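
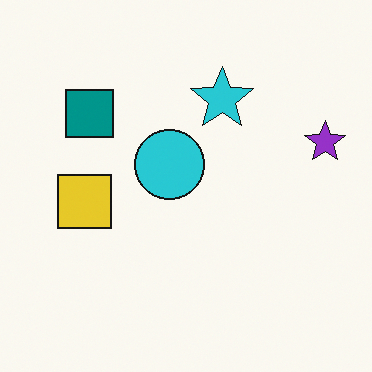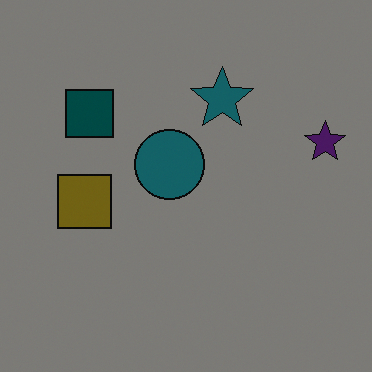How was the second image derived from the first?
Substantially darkened.

Every pixel — background and shapes alike — is uniformly darkened.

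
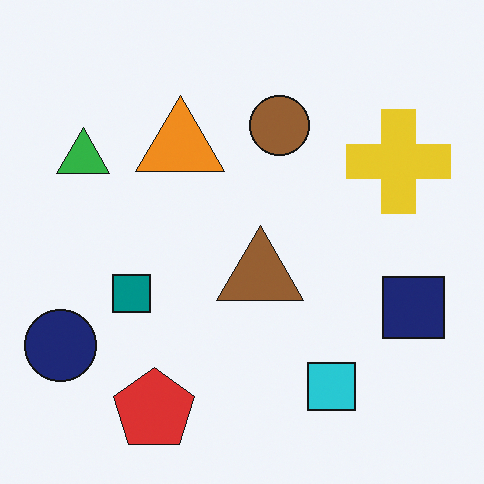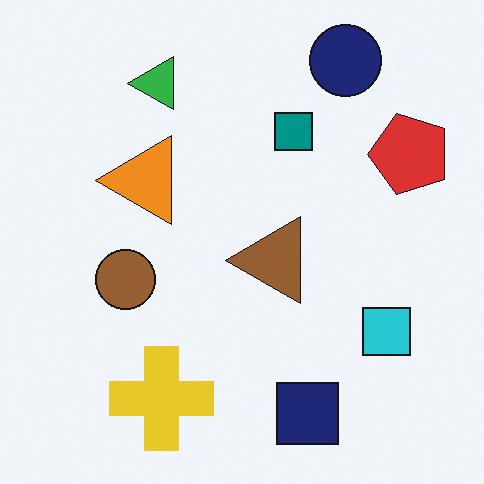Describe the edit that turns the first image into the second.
Transposed (reflected across the top-left ↔ bottom-right diagonal).

Shapes have swapped their row and column positions — what was in the top-right is now in the bottom-left — a diagonal reflection.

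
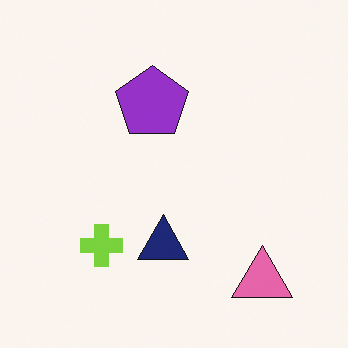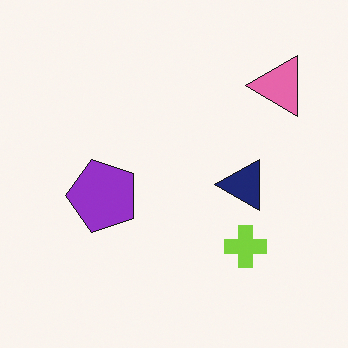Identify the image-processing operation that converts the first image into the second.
It was rotated 90° counter-clockwise.

The pink triangle sits in the bottom-right of the first image and the top-right of the second — consistent with a whole-image 90° counter-clockwise rotation.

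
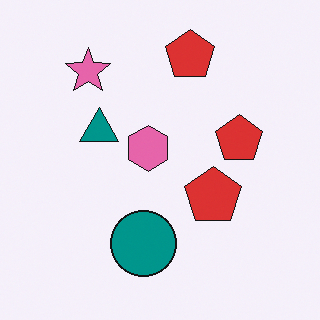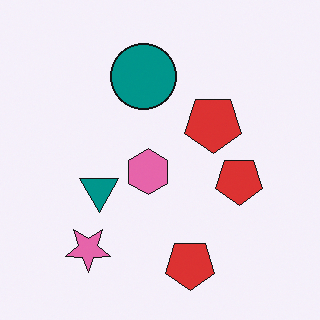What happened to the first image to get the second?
It was flipped vertically (top ↔ bottom).

The pink star is in the top-left of the first image and the bottom-left of the second — shapes on opposite sides of the horizontal midline have swapped in a mirror flip.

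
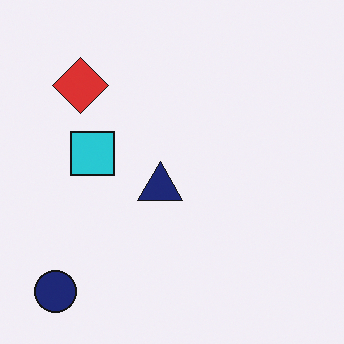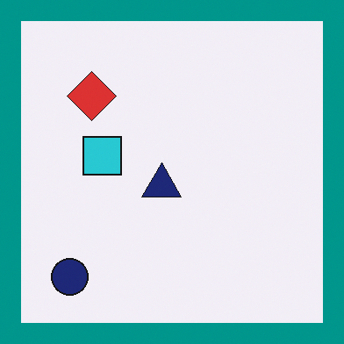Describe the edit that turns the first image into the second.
It was framed with a teal border.

A solid teal frame runs around the edge of the second image, with the content slightly shrunk inside it.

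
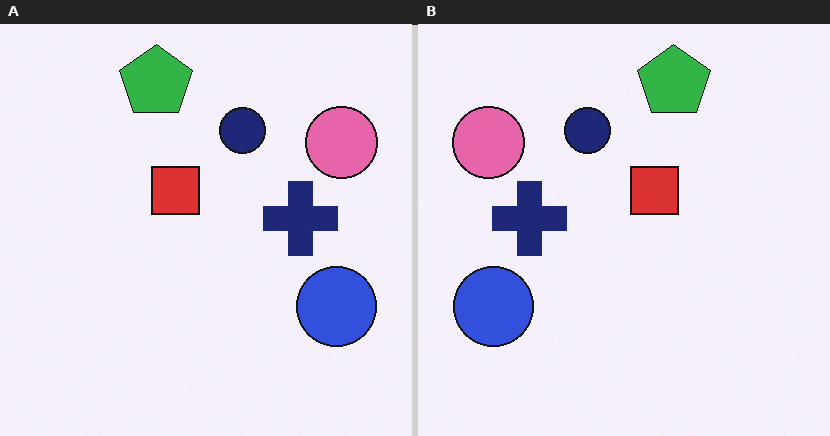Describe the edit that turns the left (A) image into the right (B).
The image was flipped horizontally (left ↔ right).

The pink circle is in the top-right of the left (A) image and the top-left of the right (B) — shapes on opposite sides of the vertical midline have swapped in a mirror flip.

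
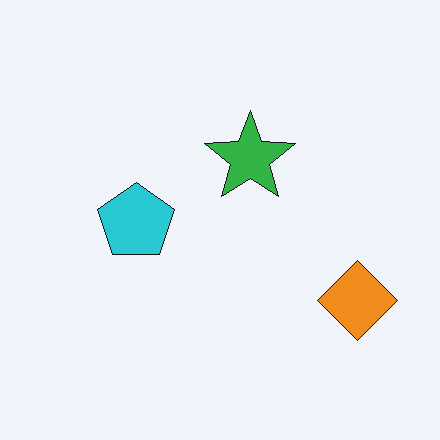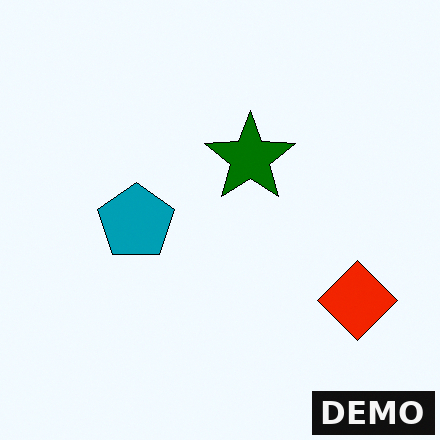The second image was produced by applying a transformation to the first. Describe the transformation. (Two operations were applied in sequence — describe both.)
The image was given much higher contrast, then watermarked with the text "DEMO" in the lower-right corner.

Tones are pushed away from mid-grey across the whole image — a global contrast change. A dark label reading "DEMO" appears in the lower-right corner.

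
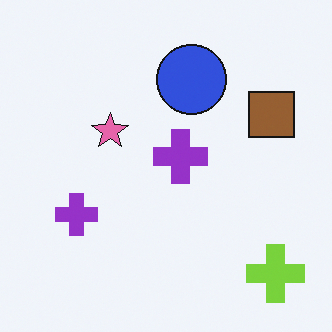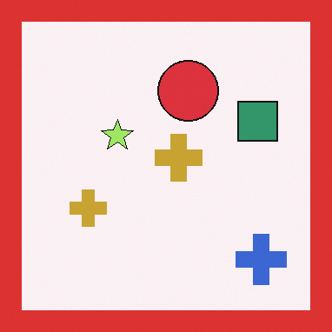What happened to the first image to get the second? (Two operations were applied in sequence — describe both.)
The second image is the first hue-shifted by a moderate amount, then framed with a red border.

Every shape's color has rotated by the same amount around the hue wheel — a uniform hue shift. A solid red frame runs around the edge of the second image, with the content slightly shrunk inside it.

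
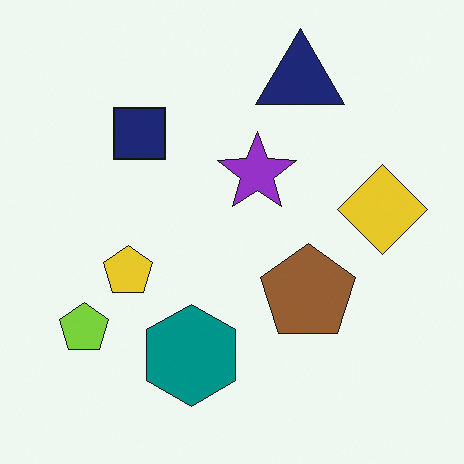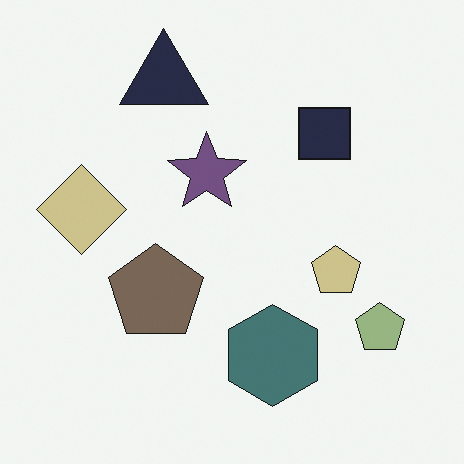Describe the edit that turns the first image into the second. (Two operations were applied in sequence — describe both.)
Heavily desaturated, then flipped horizontally (left ↔ right).

All colors are more muted and greyish — a global saturation change. The yellow diamond is in the right of the first image and the left of the second — shapes on opposite sides of the vertical midline have swapped in a mirror flip.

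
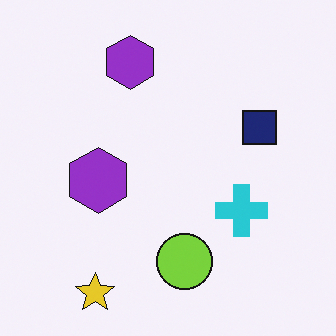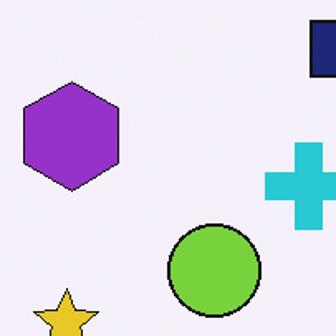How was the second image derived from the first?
Cropped to a noticeably smaller region and rescaled.

The visible shapes are larger and the field of view is narrower; shapes near the original edges may be partly or wholly outside the frame — a crop-and-rescale.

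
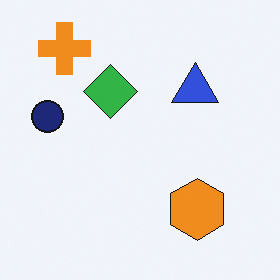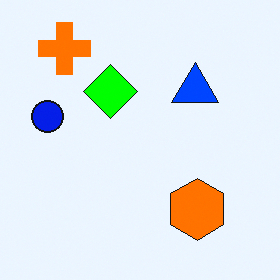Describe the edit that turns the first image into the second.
The second image is the first heavily oversaturated.

All colors are more vivid — a global saturation change.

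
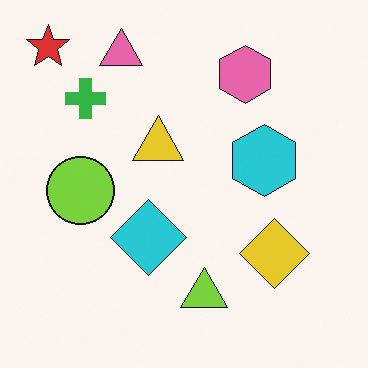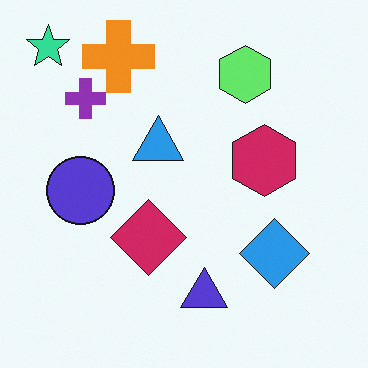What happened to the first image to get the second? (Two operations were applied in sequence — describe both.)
The second image is the first hue-shifted by a moderate amount, then overlaid with an additional orange cross.

Every shape's color has rotated by the same amount around the hue wheel — a uniform hue shift. An orange cross appears in the second image that is absent from the first.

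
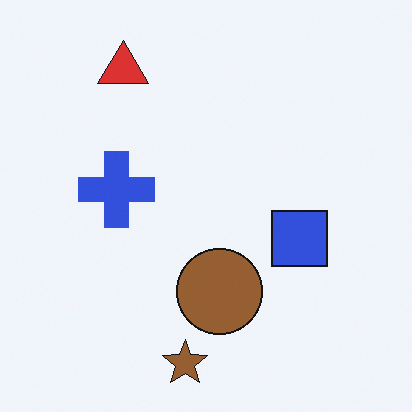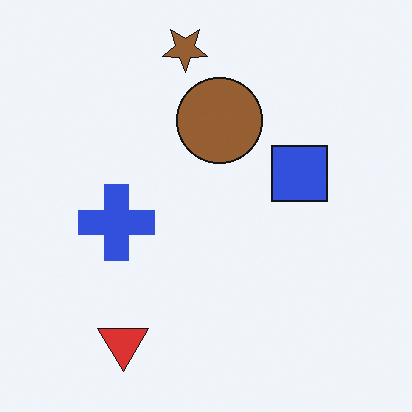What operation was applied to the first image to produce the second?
The image was flipped vertically (top ↔ bottom).

The brown star is in the bottom of the first image and the top of the second — shapes on opposite sides of the horizontal midline have swapped in a mirror flip.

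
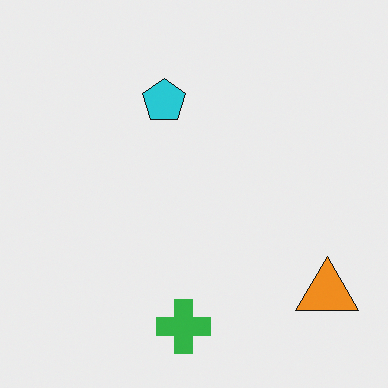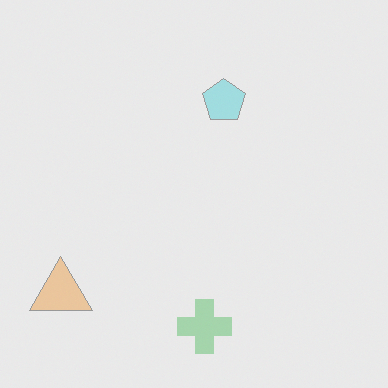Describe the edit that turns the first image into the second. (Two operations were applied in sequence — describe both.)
Flipped horizontally (left ↔ right), then washed out (contrast reduced).

The orange triangle is in the bottom-right of the first image and the bottom-left of the second — shapes on opposite sides of the vertical midline have swapped in a mirror flip. Tones are pushed toward mid-grey across the whole image — a global contrast change.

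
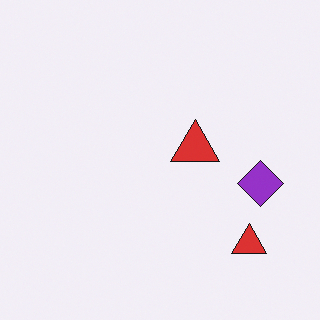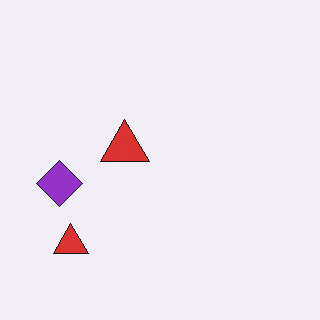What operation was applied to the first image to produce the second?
Flipped horizontally (left ↔ right).

The purple diamond is in the right of the first image and the left of the second — shapes on opposite sides of the vertical midline have swapped in a mirror flip.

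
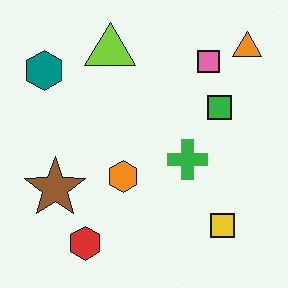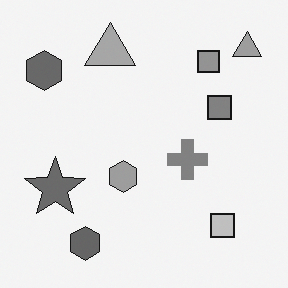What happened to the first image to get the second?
The image was converted to grayscale.

All color is removed — every shape is now a shade of grey.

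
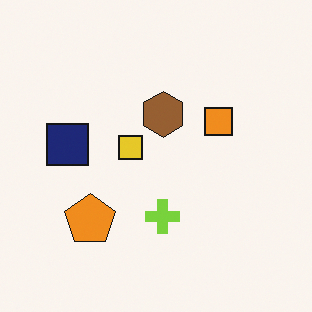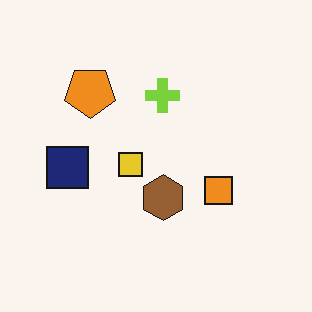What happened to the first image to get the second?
The image was flipped vertically (top ↔ bottom).

The orange pentagon is in the bottom-left of the first image and the top-left of the second — shapes on opposite sides of the horizontal midline have swapped in a mirror flip.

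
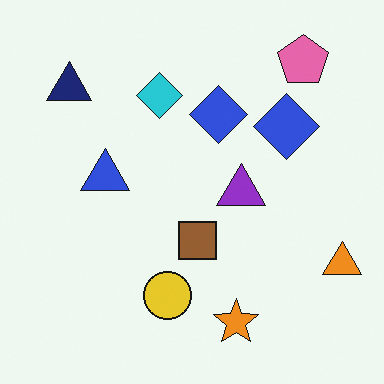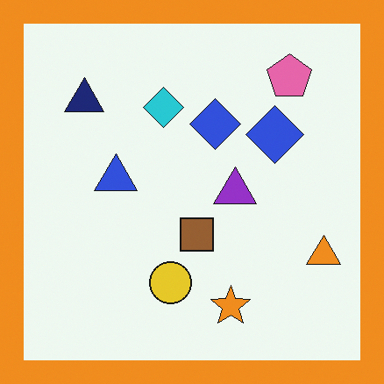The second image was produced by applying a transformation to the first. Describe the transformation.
The image was framed with a orange border.

A solid orange frame runs around the edge of the second image, with the content slightly shrunk inside it.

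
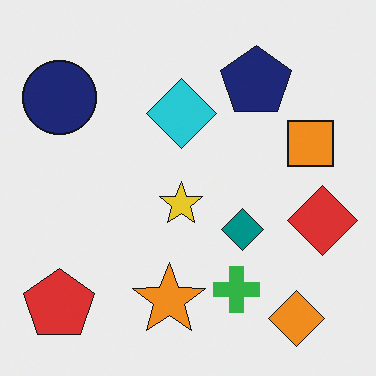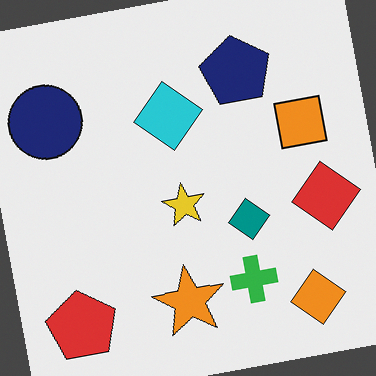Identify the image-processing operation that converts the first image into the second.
This is the original image rotated counter-clockwise by a small amount.

Every shape is tilted by the same angle and the image corners show triangular fill wedges — a whole-image rotation by a non-right angle.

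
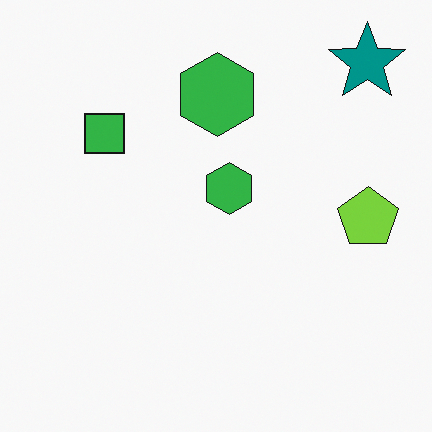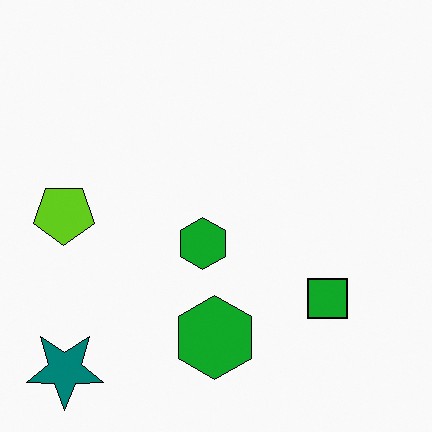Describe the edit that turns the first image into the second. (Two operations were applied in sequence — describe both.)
It was rotated 180°, then given slightly increased contrast.

The teal star sits in the top-right of the first image and the bottom-left of the second — consistent with a whole-image 180° rotation. Tones are pushed away from mid-grey across the whole image — a global contrast change.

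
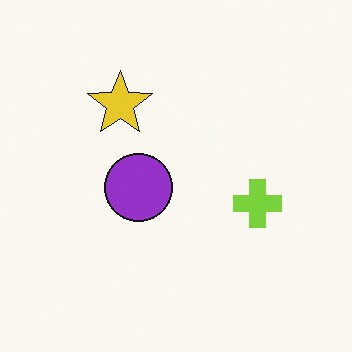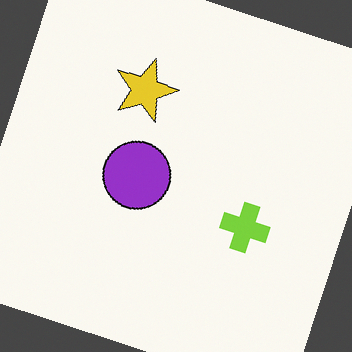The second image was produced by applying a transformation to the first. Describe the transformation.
It was rotated clockwise by a moderate amount.

Every shape is tilted by the same angle and the image corners show triangular fill wedges — a whole-image rotation by a non-right angle.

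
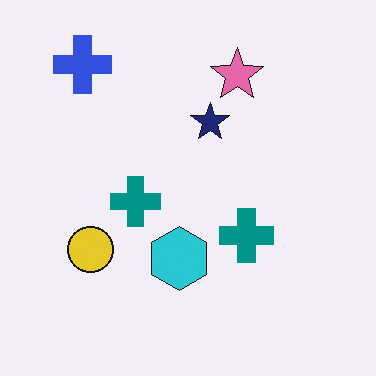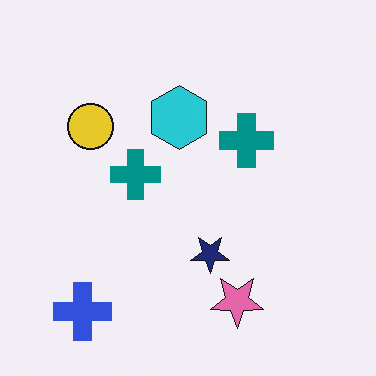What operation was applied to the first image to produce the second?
The image was flipped vertically (top ↔ bottom).

The blue cross is in the top-left of the first image and the bottom-left of the second — shapes on opposite sides of the horizontal midline have swapped in a mirror flip.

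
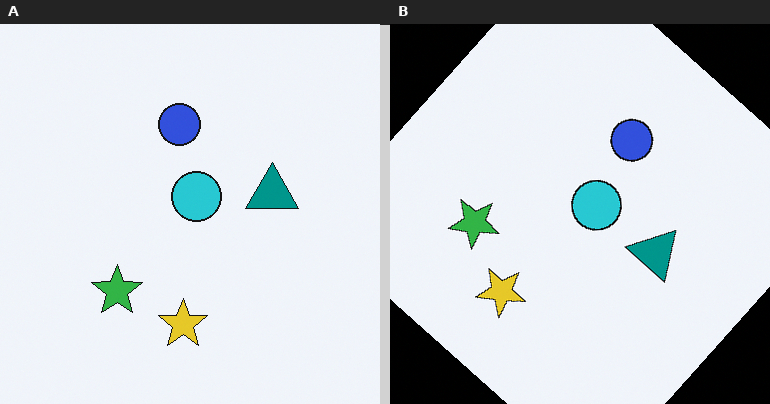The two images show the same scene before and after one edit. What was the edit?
Rotated clockwise by a large amount — several tens of degrees.

Every shape is tilted by the same angle and the image corners show triangular fill wedges — a whole-image rotation by a non-right angle.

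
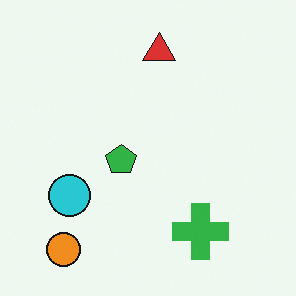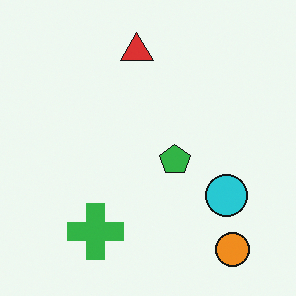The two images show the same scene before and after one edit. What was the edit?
Flipped horizontally (left ↔ right).

The orange circle is in the bottom-left of the first image and the bottom-right of the second — shapes on opposite sides of the vertical midline have swapped in a mirror flip.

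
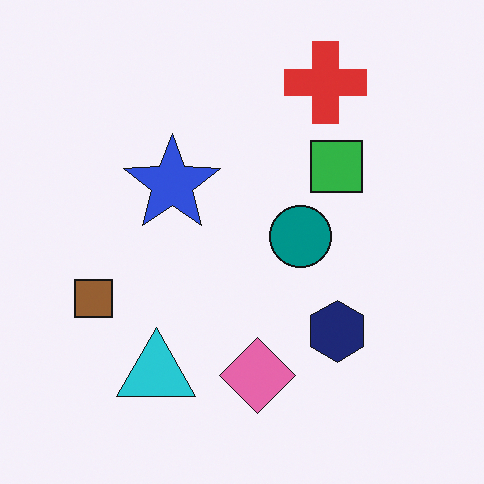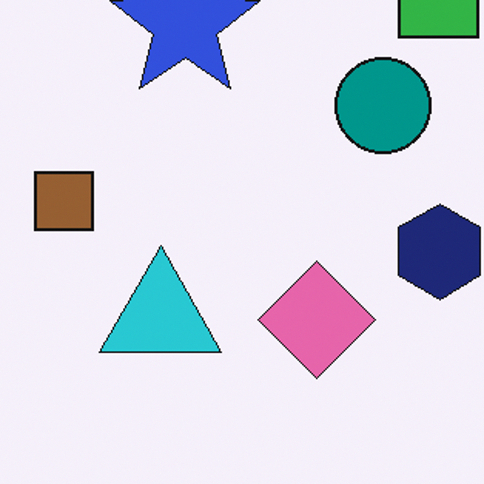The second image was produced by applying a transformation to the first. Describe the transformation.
The image was cropped slightly and scaled back up.

The visible shapes are larger and the field of view is narrower; shapes near the original edges may be partly or wholly outside the frame — a crop-and-rescale.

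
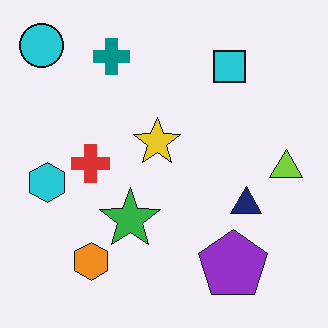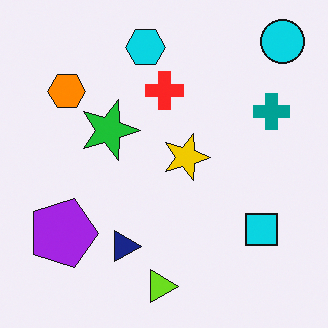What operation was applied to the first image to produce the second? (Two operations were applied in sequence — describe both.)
The image was slightly oversaturated, then rotated 90° clockwise.

All colors are more vivid — a global saturation change. The cyan circle sits in the top-left of the first image and the top-right of the second — consistent with a whole-image 90° clockwise rotation.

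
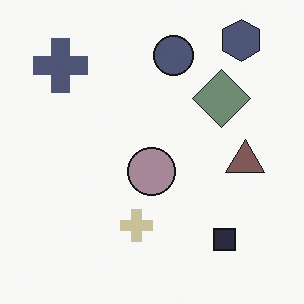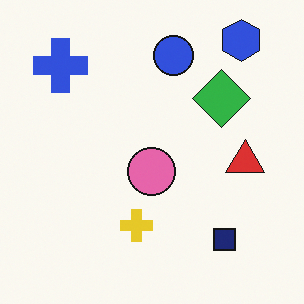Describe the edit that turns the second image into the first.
It was heavily desaturated.

All colors are more muted and greyish — a global saturation change.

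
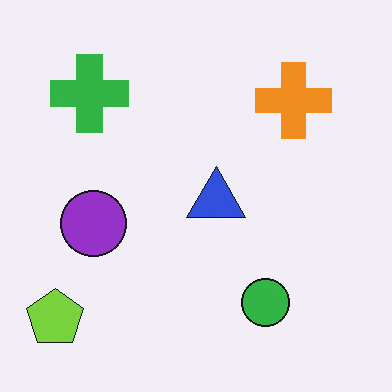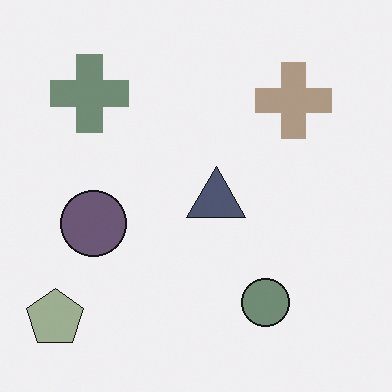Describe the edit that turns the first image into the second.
Heavily desaturated.

All colors are more muted and greyish — a global saturation change.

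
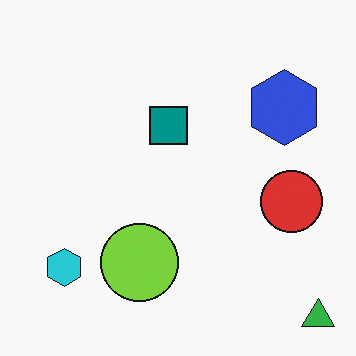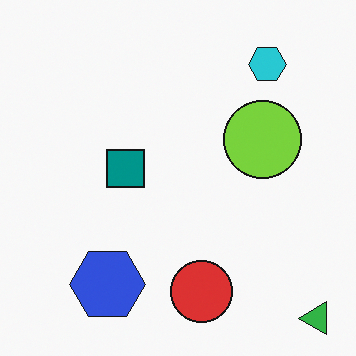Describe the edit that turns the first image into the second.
The transformation is: transposed (reflected across the top-left ↔ bottom-right diagonal).

Shapes have swapped their row and column positions — what was in the top-right is now in the bottom-left — a diagonal reflection.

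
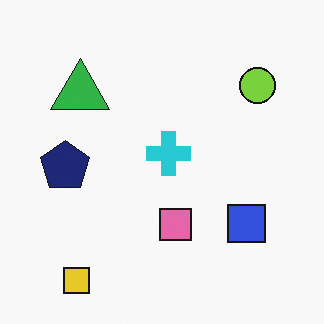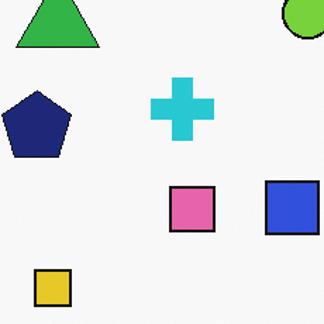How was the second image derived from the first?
It was cropped to a modestly smaller region and rescaled.

The visible shapes are larger and the field of view is narrower; shapes near the original edges may be partly or wholly outside the frame — a crop-and-rescale.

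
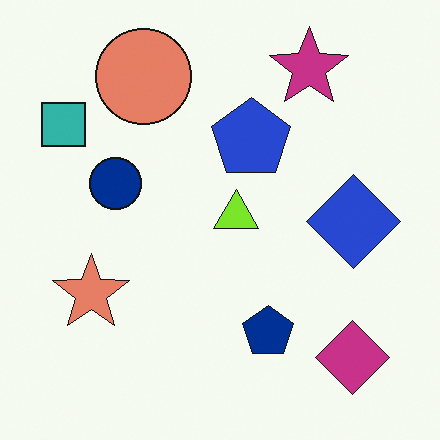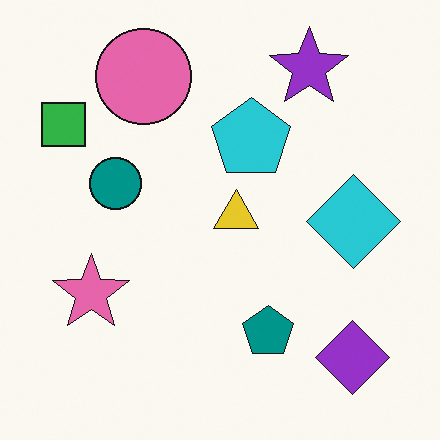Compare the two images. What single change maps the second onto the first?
The image was hue-shifted by a small amount.

Every shape's color has rotated by the same amount around the hue wheel — a uniform hue shift.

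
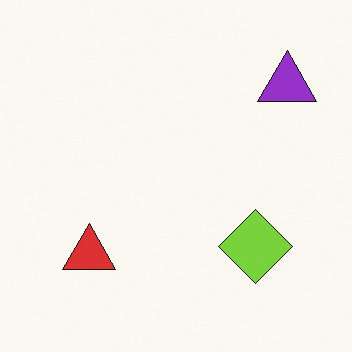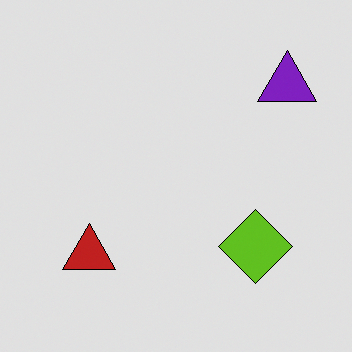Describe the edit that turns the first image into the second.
Posterized to a reduced palette.

Each flat color has snapped to a coarser quantized level — most visibly, the near-white background has dropped to a flat grey.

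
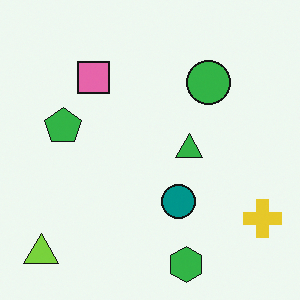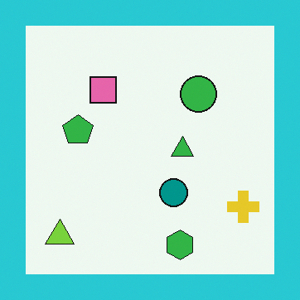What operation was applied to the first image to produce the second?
This is the original image framed with a cyan border.

A solid cyan frame runs around the edge of the second image, with the content slightly shrunk inside it.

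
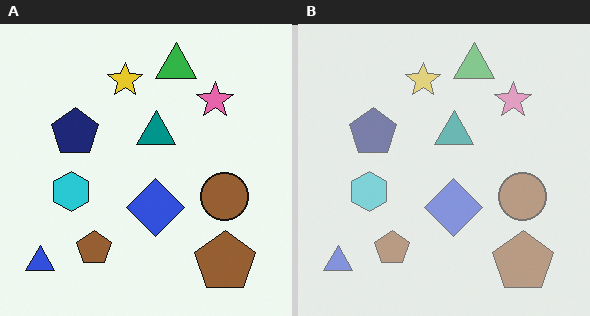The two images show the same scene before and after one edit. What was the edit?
The right (B) image is the left (A) given much lower contrast.

Tones are pushed toward mid-grey across the whole image — a global contrast change.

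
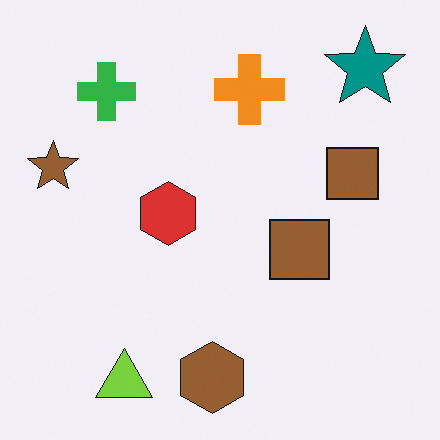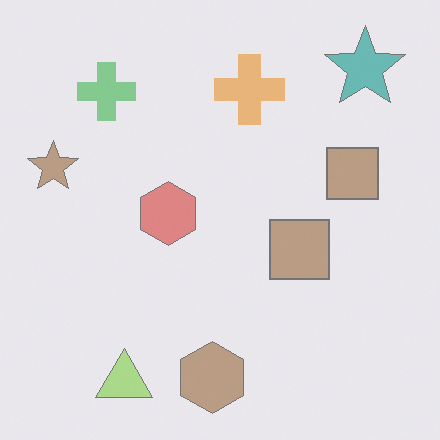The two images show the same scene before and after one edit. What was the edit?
This is the original image washed out (contrast reduced).

Tones are pushed toward mid-grey across the whole image — a global contrast change.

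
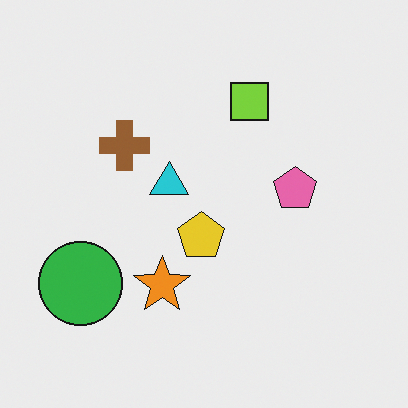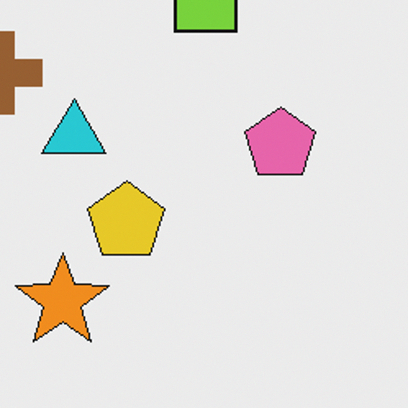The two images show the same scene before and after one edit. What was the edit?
Cropped tightly and scaled back up.

The visible shapes are larger and the field of view is narrower; shapes near the original edges may be partly or wholly outside the frame — a crop-and-rescale.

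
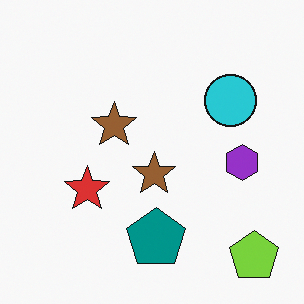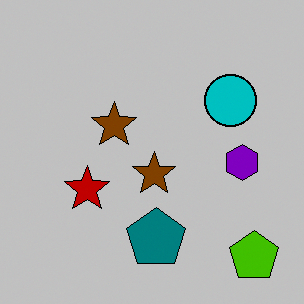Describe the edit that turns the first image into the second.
The second image is the first aggressively posterized.

Each flat color has snapped to a coarser quantized level — most visibly, the near-white background has dropped to a flat grey.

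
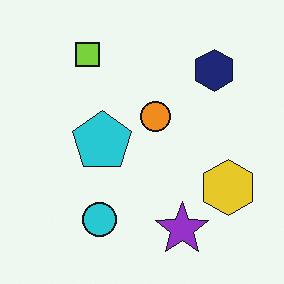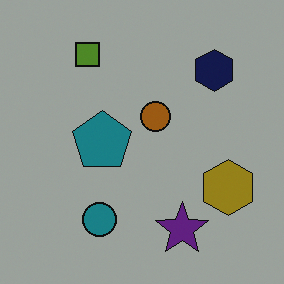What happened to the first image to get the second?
The transformation is: noticeably darkened.

Every pixel — background and shapes alike — is uniformly darkened.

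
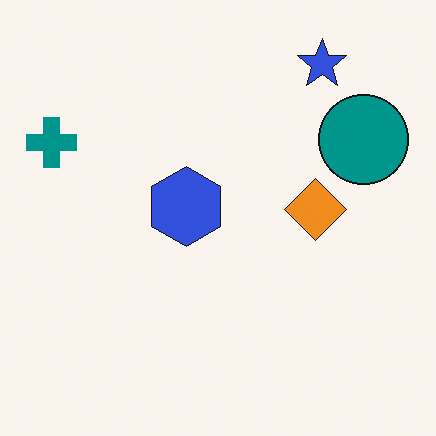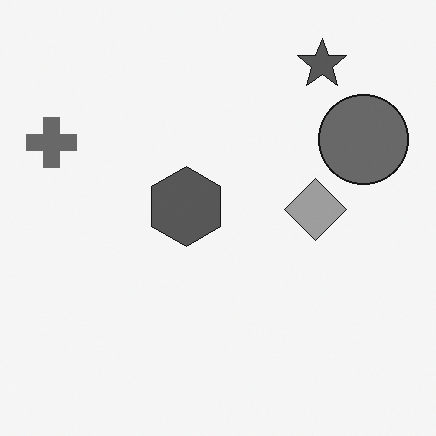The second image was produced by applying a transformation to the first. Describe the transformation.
The image was converted to grayscale.

All color is removed — every shape is now a shade of grey.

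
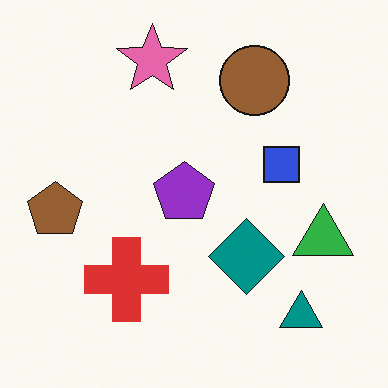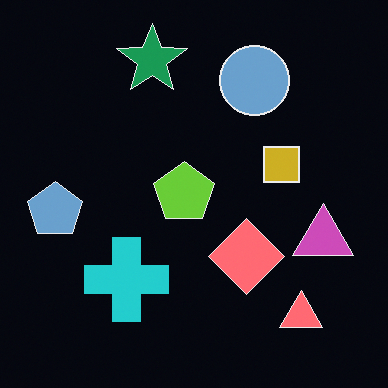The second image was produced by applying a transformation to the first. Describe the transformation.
Color-inverted (negative).

The light background has become dark and every shape's color is its complement — a photographic negative.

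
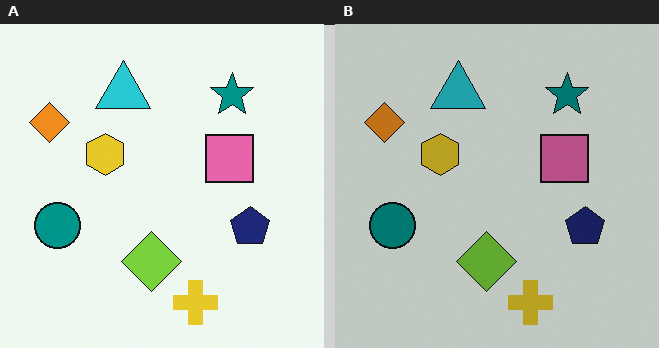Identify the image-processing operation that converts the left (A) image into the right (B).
It was darkened a little.

Every pixel — background and shapes alike — is uniformly darkened.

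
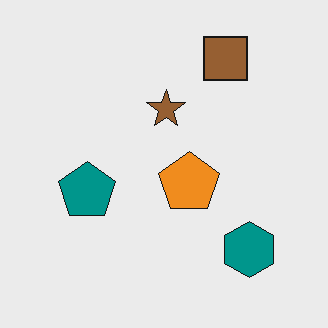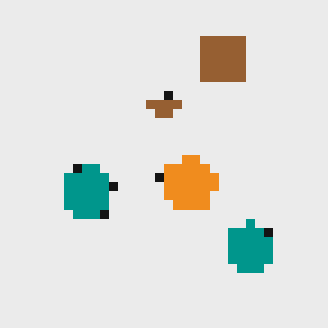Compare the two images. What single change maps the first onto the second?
It was heavily pixelated into large blocks.

Shapes are reduced to large square blocks; fine edges and outlines are lost — a downscale-then-upscale (mosaic) effect.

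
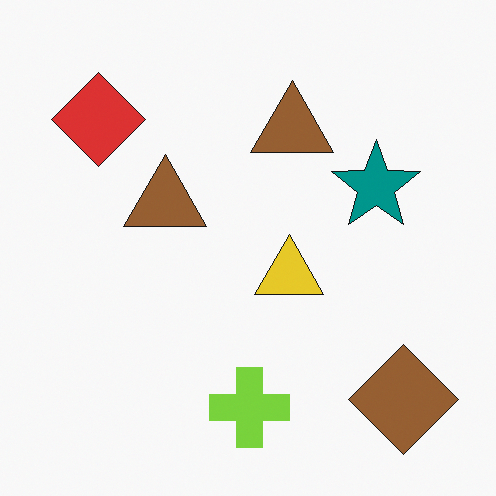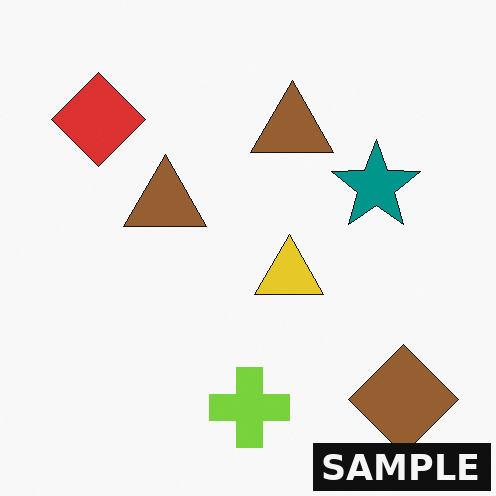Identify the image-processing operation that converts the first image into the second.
It was watermarked with the text "SAMPLE" in the lower-right corner.

A dark label reading "SAMPLE" appears in the lower-right corner.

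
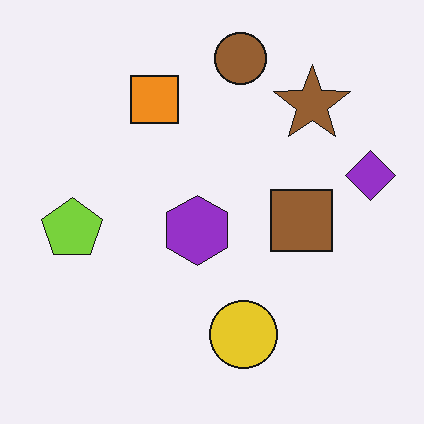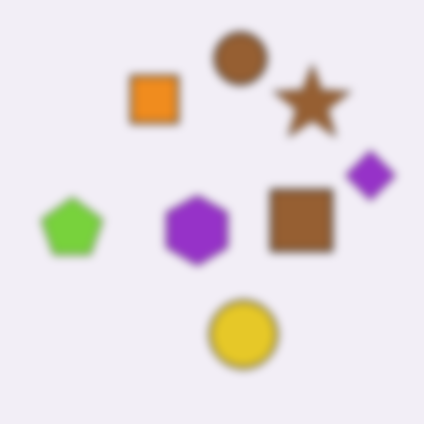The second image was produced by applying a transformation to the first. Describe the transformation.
The second image is the first noticeably gaussian-blurred.

Shape edges and outlines are uniformly softened across the whole image.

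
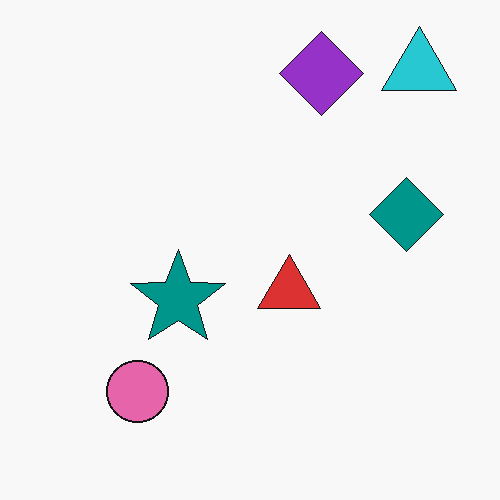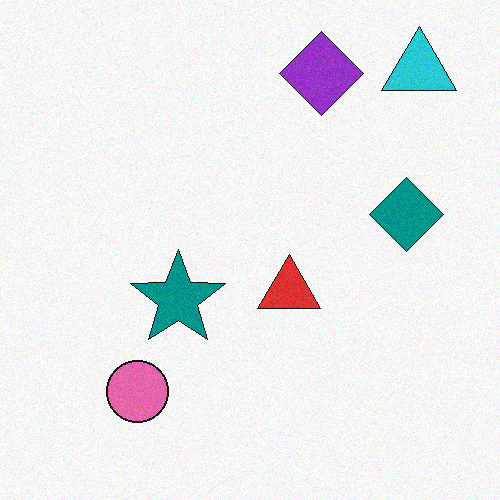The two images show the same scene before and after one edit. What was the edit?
The transformation is: degraded with subtle gaussian noise.

Random speckle covers the whole image, including the flat background.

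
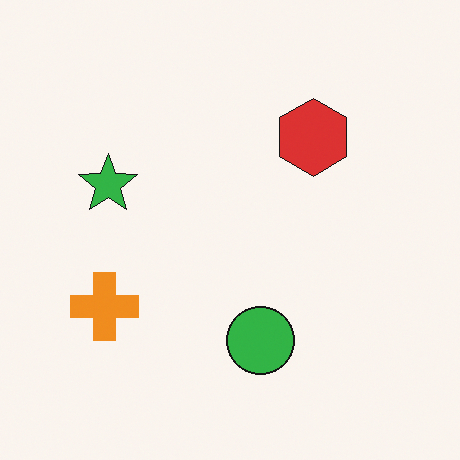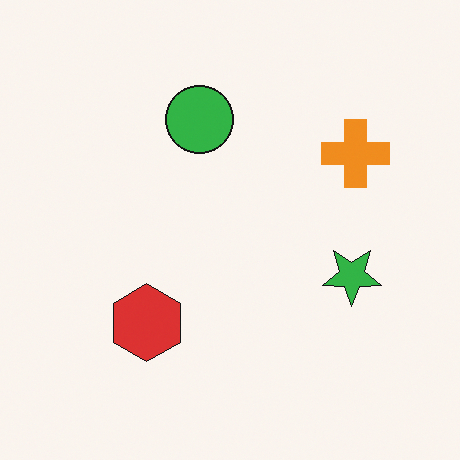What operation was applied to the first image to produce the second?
This is the original image rotated 180°.

The orange cross sits in the left of the first image and the top-right of the second — consistent with a whole-image 180° rotation.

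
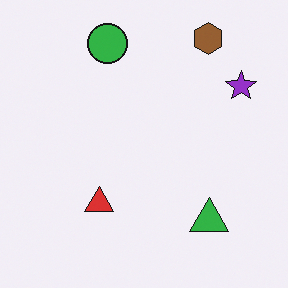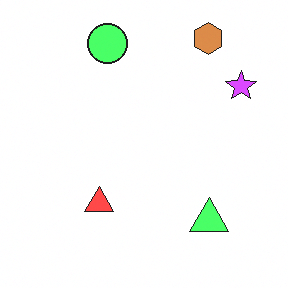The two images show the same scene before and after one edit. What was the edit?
The second image is the first brightened a lot.

Every pixel — background and shapes alike — is uniformly brightened.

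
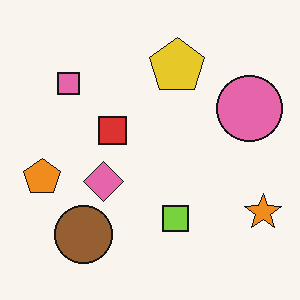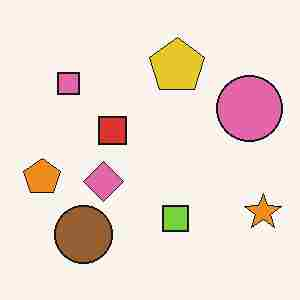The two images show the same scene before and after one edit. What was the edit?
Heavily JPEG-compressed with obvious blocking artifacts.

Blocky 8×8 compression artifacts appear around shape edges and the flat background shows ringing — characteristic JPEG degradation.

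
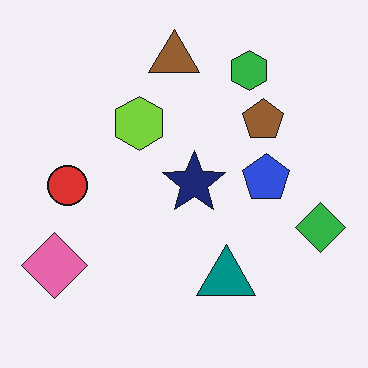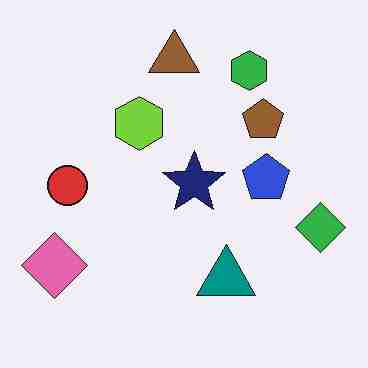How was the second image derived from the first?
The transformation is: degraded with heavy JPEG compression.

Blocky 8×8 compression artifacts appear around shape edges and the flat background shows ringing — characteristic JPEG degradation.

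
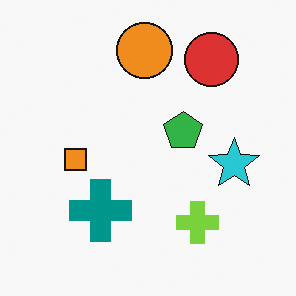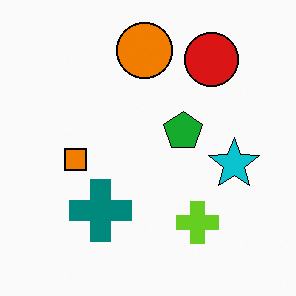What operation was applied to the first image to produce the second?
This is the original image given slightly increased contrast.

Tones are pushed away from mid-grey across the whole image — a global contrast change.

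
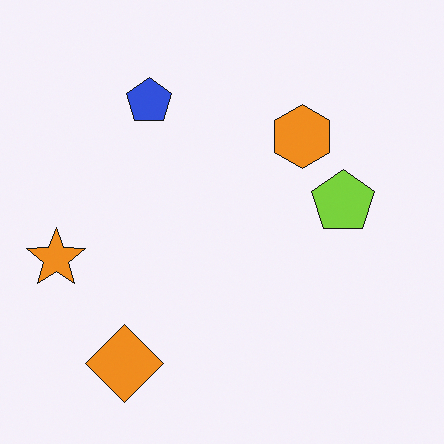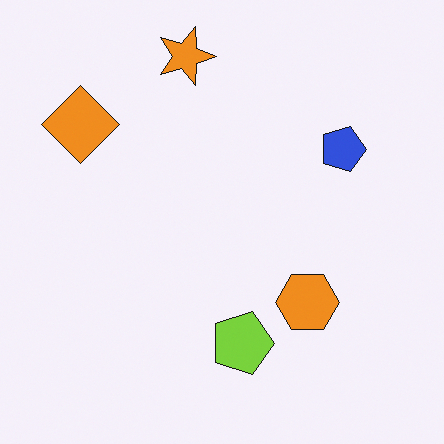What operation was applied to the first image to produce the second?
Rotated 90° clockwise.

The orange diamond sits in the bottom-left of the first image and the top-left of the second — consistent with a whole-image 90° clockwise rotation.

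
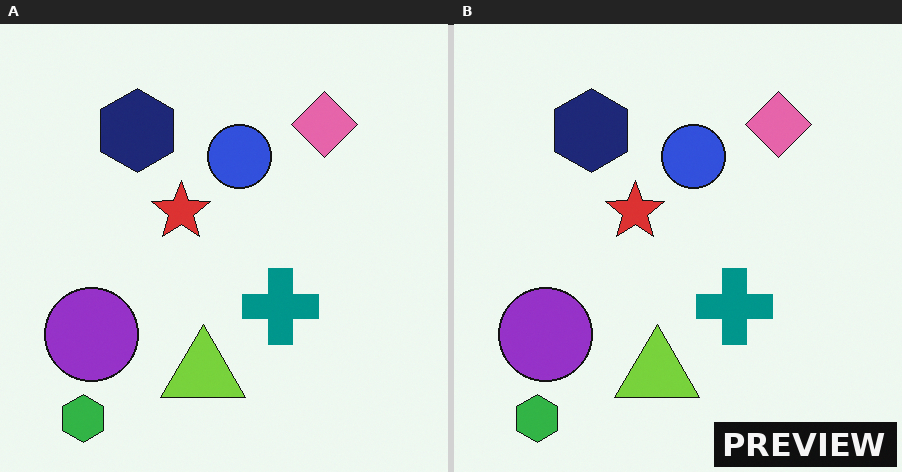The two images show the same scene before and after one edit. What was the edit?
The right (B) image is the left (A) watermarked with the text "PREVIEW" in the lower-right corner.

A dark label reading "PREVIEW" appears in the lower-right corner.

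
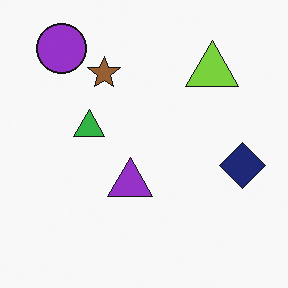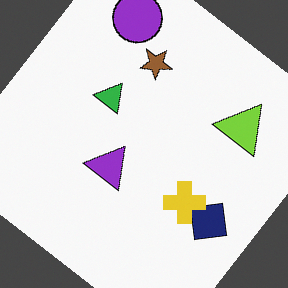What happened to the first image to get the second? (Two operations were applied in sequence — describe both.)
The transformation is: rotated clockwise by a large amount — several tens of degrees, then overlaid with an additional yellow cross.

Every shape is tilted by the same angle and the image corners show triangular fill wedges — a whole-image rotation by a non-right angle. A yellow cross appears in the second image that is absent from the first.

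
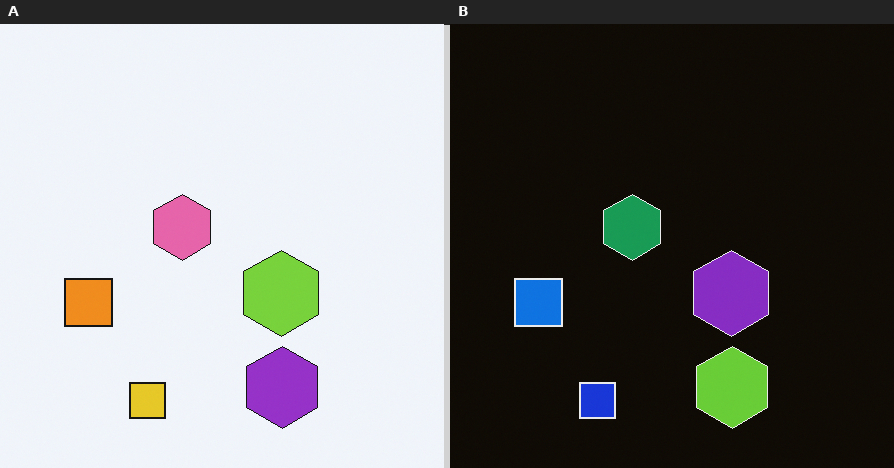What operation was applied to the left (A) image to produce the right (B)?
The image was color-inverted (negative).

The light background has become dark and every shape's color is its complement — a photographic negative.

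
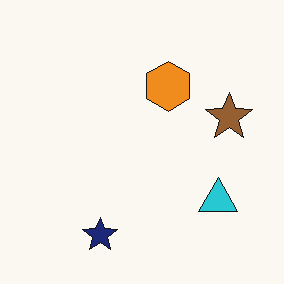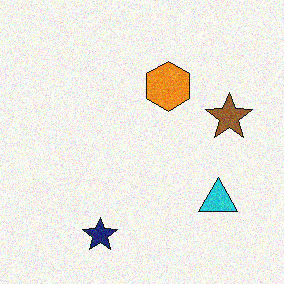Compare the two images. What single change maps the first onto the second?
The image was degraded with moderate additive noise.

Random speckle covers the whole image, including the flat background.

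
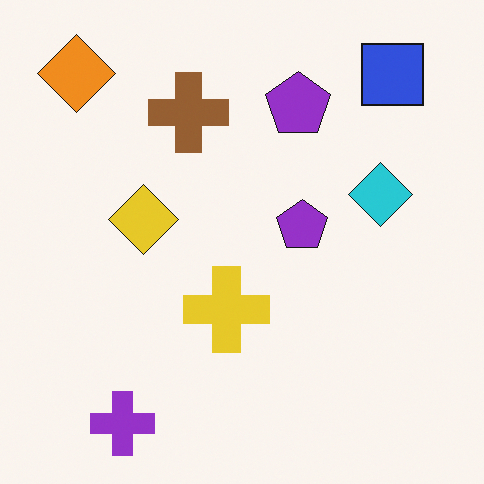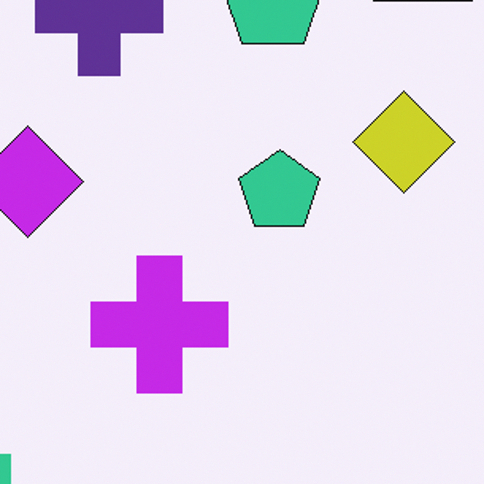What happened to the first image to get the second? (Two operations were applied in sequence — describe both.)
It was hue-shifted through roughly half the color wheel, then cropped slightly and scaled back up.

Every shape's color has rotated by the same amount around the hue wheel — a uniform hue shift. The visible shapes are larger and the field of view is narrower; shapes near the original edges may be partly or wholly outside the frame — a crop-and-rescale.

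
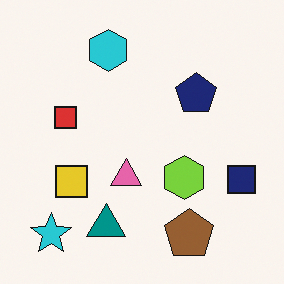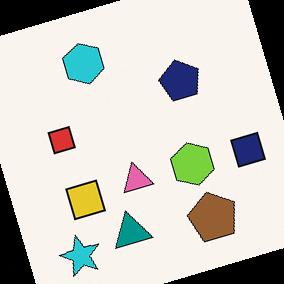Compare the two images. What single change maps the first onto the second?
The image was rotated counter-clockwise by a clearly visible amount.

Every shape is tilted by the same angle and the image corners show triangular fill wedges — a whole-image rotation by a non-right angle.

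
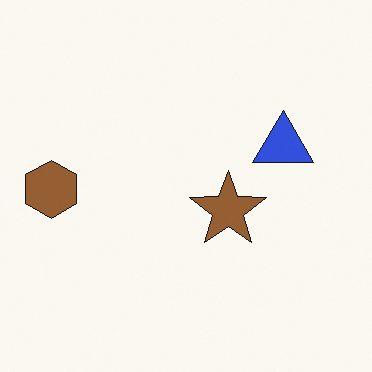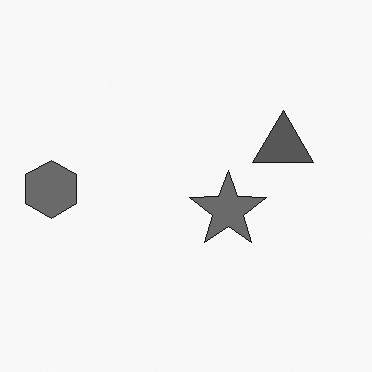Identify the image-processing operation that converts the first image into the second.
The image was converted to grayscale.

All color is removed — every shape is now a shade of grey.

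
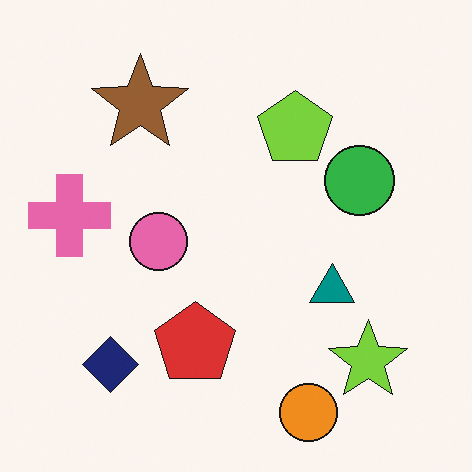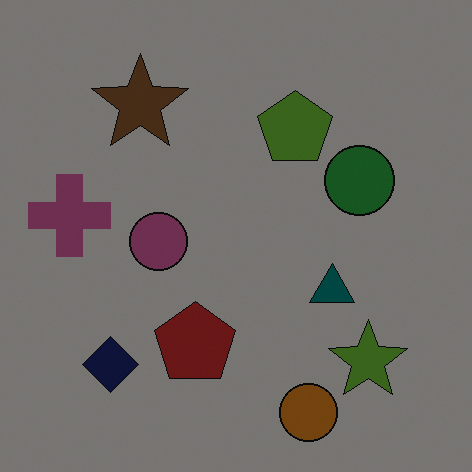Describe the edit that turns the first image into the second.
The second image is the first noticeably darkened.

Every pixel — background and shapes alike — is uniformly darkened.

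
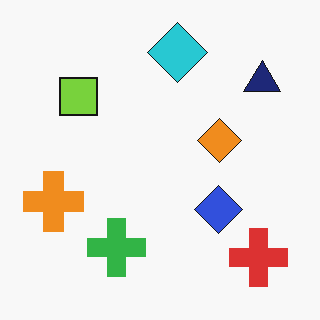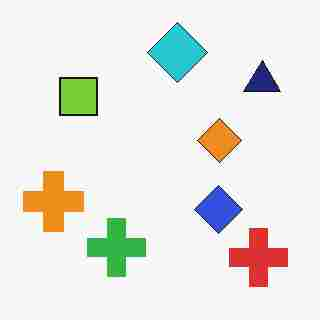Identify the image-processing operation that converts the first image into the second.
The transformation is: degraded with heavy JPEG compression.

Blocky 8×8 compression artifacts appear around shape edges and the flat background shows ringing — characteristic JPEG degradation.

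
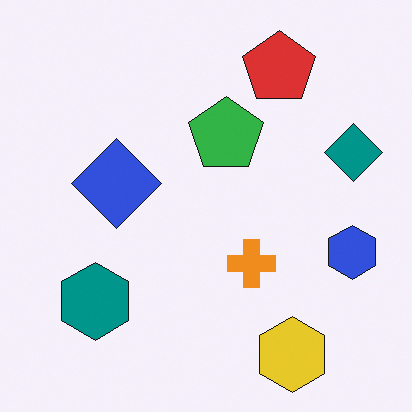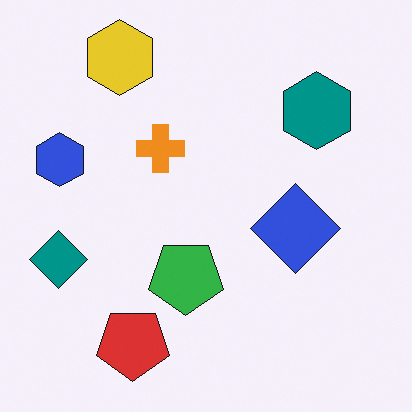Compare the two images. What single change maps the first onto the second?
The transformation is: rotated 180°.

The yellow hexagon sits in the bottom-right of the first image and the top-left of the second — consistent with a whole-image 180° rotation.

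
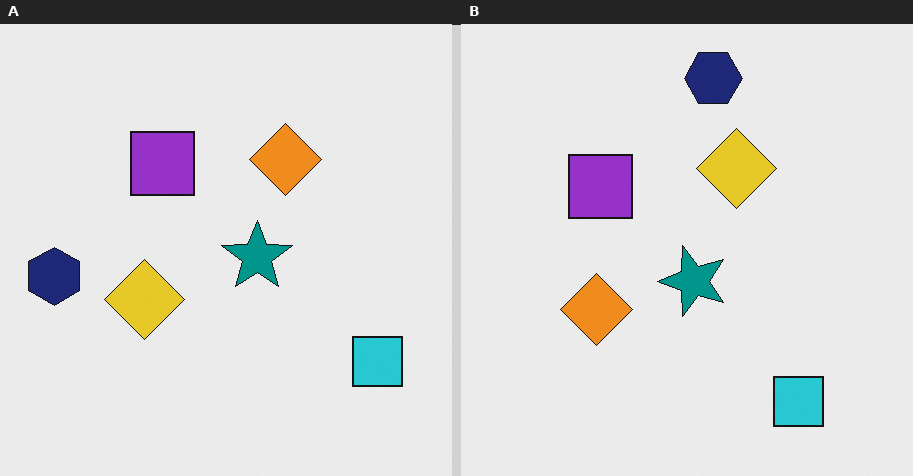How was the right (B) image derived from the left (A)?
Transposed (reflected across the top-left ↔ bottom-right diagonal).

Shapes have swapped their row and column positions — what was in the top-right is now in the bottom-left — a diagonal reflection.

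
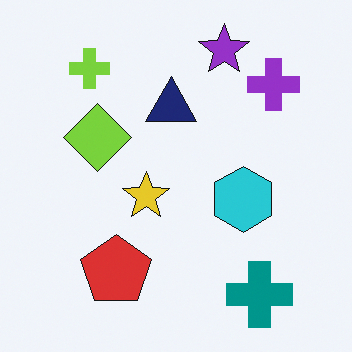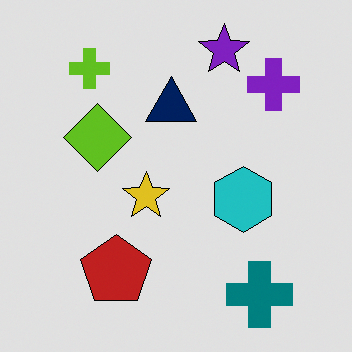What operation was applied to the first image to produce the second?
The transformation is: moderately posterized.

Each flat color has snapped to a coarser quantized level — most visibly, the near-white background has dropped to a flat grey.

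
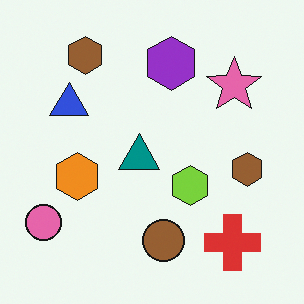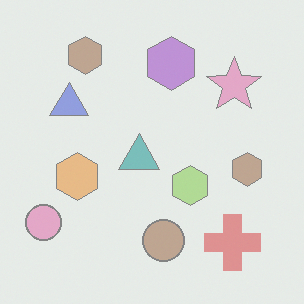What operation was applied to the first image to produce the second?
The transformation is: washed out (contrast reduced).

Tones are pushed toward mid-grey across the whole image — a global contrast change.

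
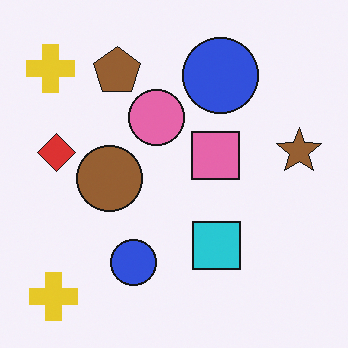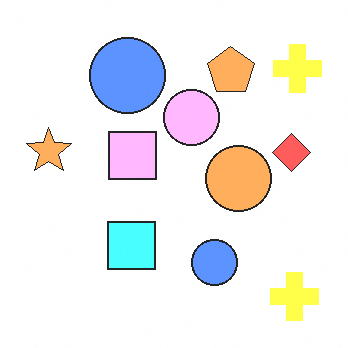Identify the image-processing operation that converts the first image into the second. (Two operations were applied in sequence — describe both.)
This is the original image flipped horizontally (left ↔ right), then substantially brightened.

The brown star is in the right of the first image and the left of the second — shapes on opposite sides of the vertical midline have swapped in a mirror flip. Every pixel — background and shapes alike — is uniformly brightened.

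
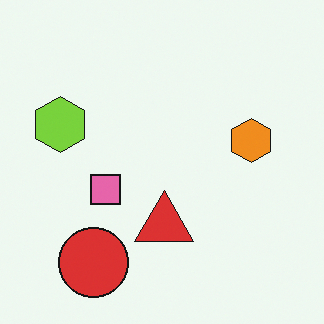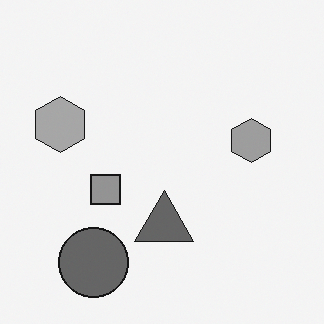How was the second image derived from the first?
This is the original image converted to grayscale.

All color is removed — every shape is now a shade of grey.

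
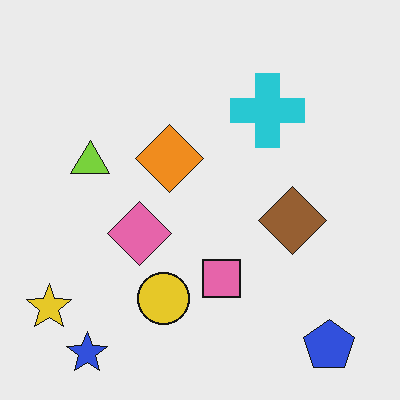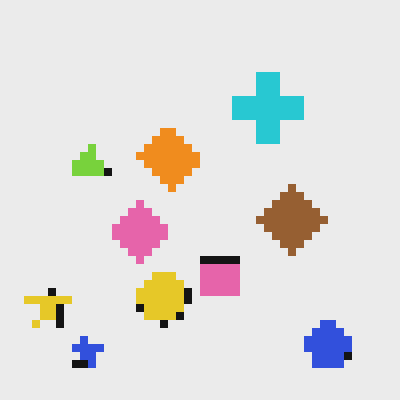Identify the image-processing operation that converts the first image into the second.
It was pixelated into visible square blocks.

Shapes are reduced to large square blocks; fine edges and outlines are lost — a downscale-then-upscale (mosaic) effect.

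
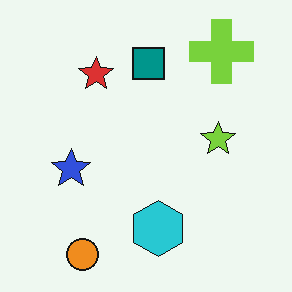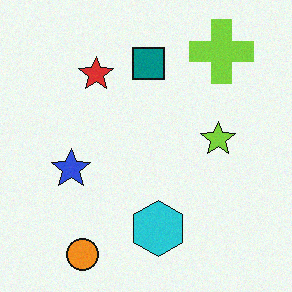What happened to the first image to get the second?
The image was degraded with subtle gaussian noise.

Random speckle covers the whole image, including the flat background.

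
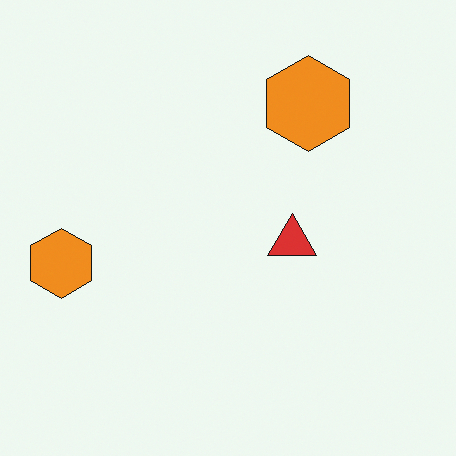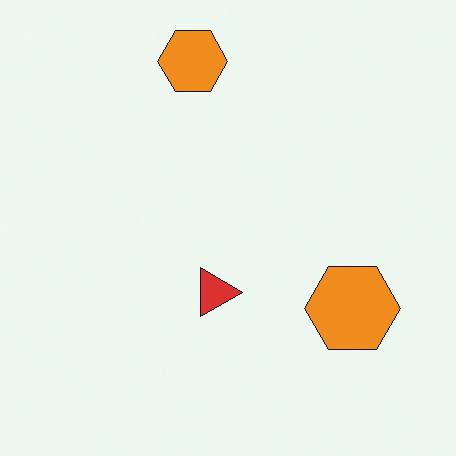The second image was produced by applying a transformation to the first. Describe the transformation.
The transformation is: rotated 90° clockwise.

The red triangle sits in the center of the first image and the center of the second — consistent with a whole-image 90° clockwise rotation.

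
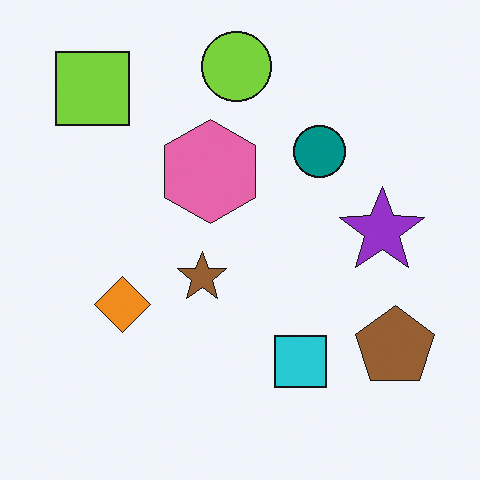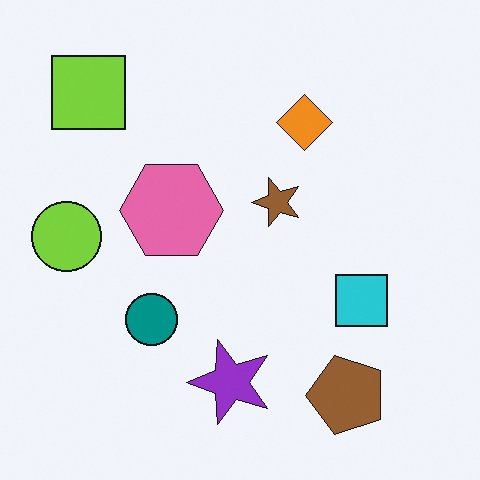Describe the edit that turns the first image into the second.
It was transposed (reflected across the top-left ↔ bottom-right diagonal).

Shapes have swapped their row and column positions — what was in the top-right is now in the bottom-left — a diagonal reflection.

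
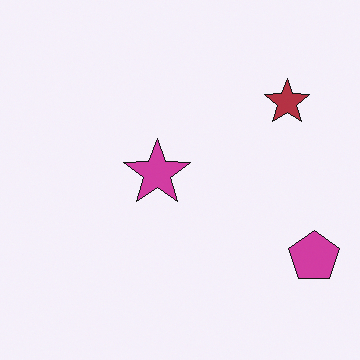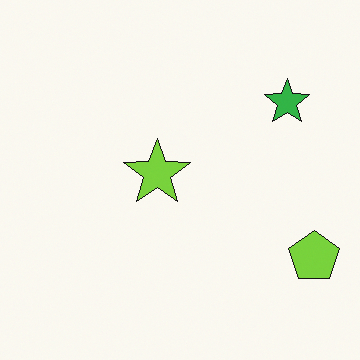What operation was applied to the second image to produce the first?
The first image is the second hue-shifted by a large amount.

Every shape's color has rotated by the same amount around the hue wheel — a uniform hue shift.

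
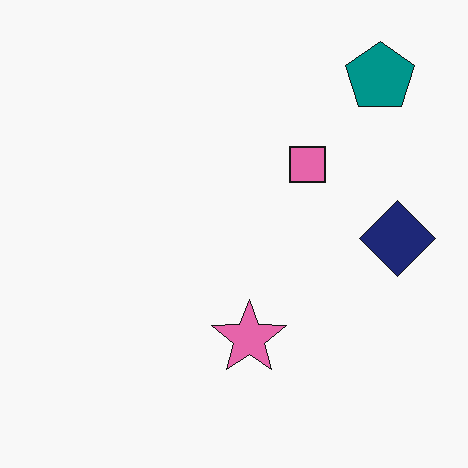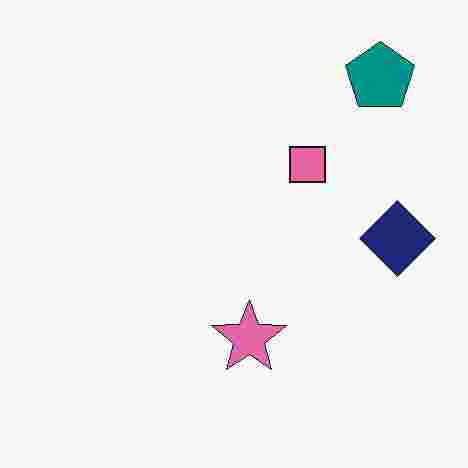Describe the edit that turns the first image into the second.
This is the original image degraded with heavy JPEG compression.

Blocky 8×8 compression artifacts appear around shape edges and the flat background shows ringing — characteristic JPEG degradation.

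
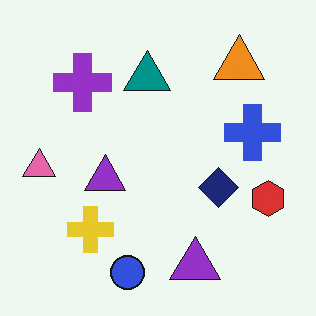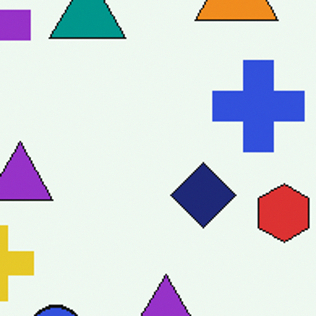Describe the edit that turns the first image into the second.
The second image is the first cropped to a noticeably smaller region and rescaled.

The visible shapes are larger and the field of view is narrower; shapes near the original edges may be partly or wholly outside the frame — a crop-and-rescale.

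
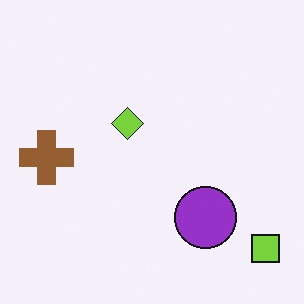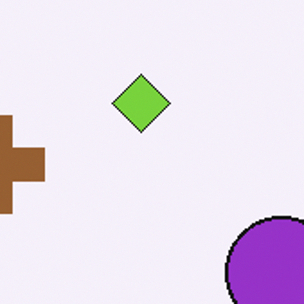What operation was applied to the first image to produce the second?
The second image is the first cropped to a noticeably smaller region and rescaled.

The visible shapes are larger and the field of view is narrower; shapes near the original edges may be partly or wholly outside the frame — a crop-and-rescale.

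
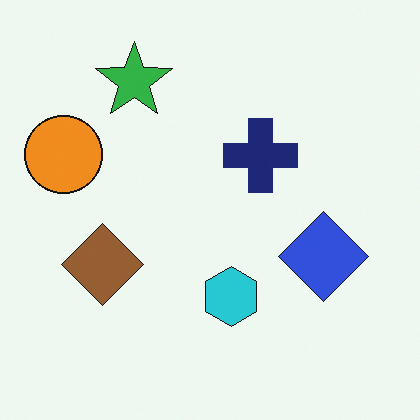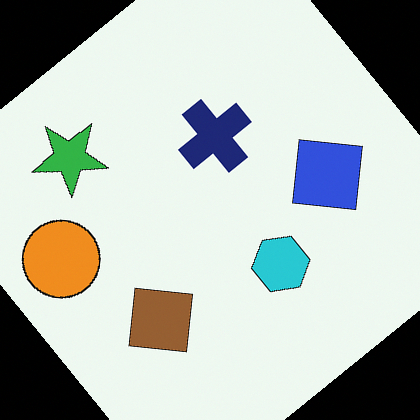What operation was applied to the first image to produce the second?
It was rotated counter-clockwise by a large amount — several tens of degrees.

Every shape is tilted by the same angle and the image corners show triangular fill wedges — a whole-image rotation by a non-right angle.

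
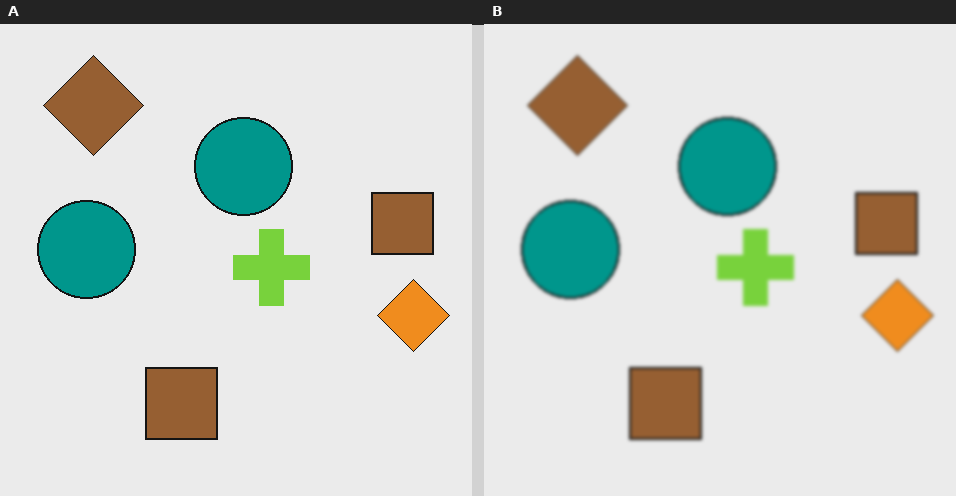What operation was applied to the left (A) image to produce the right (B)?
It was given a subtle gaussian blur.

Shape edges and outlines are uniformly softened across the whole image.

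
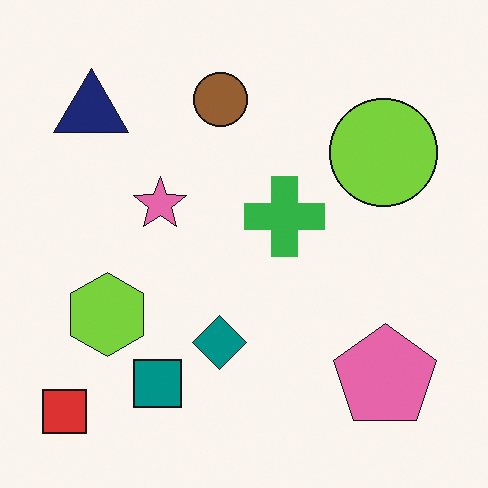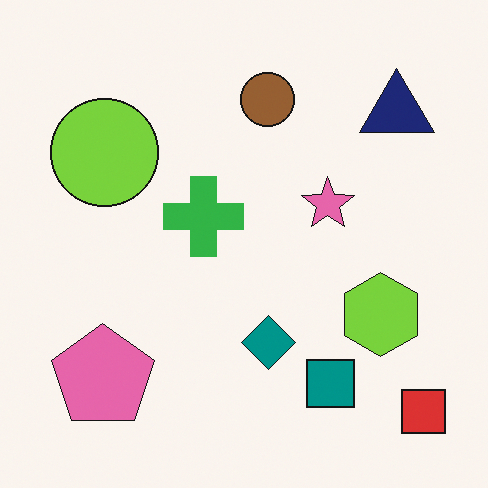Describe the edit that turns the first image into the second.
It was flipped horizontally (left ↔ right).

The red square is in the bottom-left of the first image and the bottom-right of the second — shapes on opposite sides of the vertical midline have swapped in a mirror flip.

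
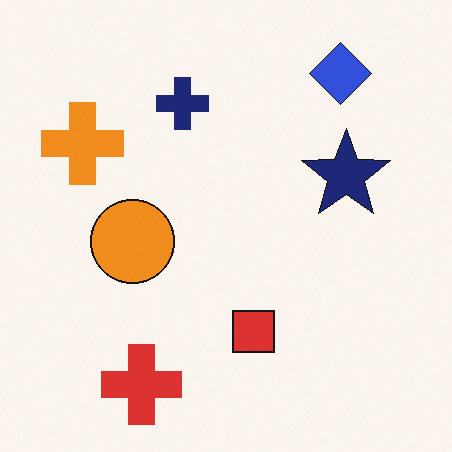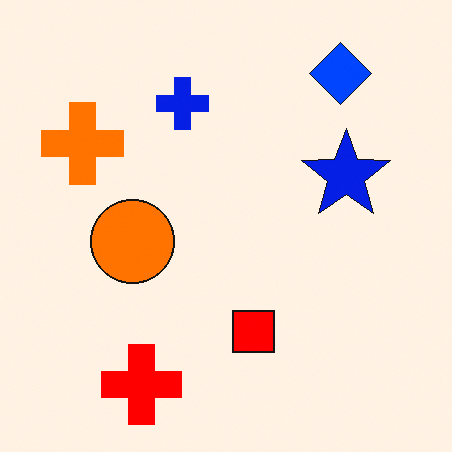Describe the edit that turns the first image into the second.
The image was made much more vivid (saturation change).

All colors are more vivid — a global saturation change.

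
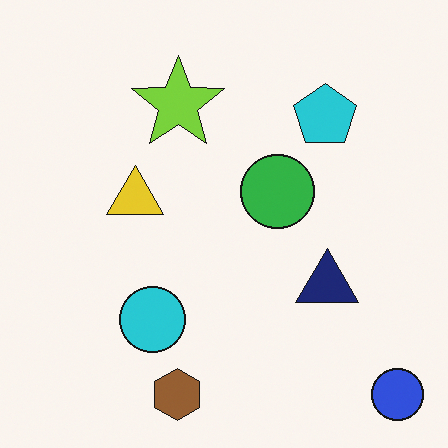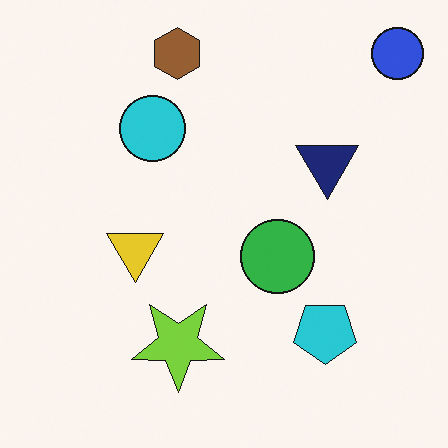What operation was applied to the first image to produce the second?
The transformation is: flipped vertically (top ↔ bottom).

The blue circle is in the bottom-right of the first image and the top-right of the second — shapes on opposite sides of the horizontal midline have swapped in a mirror flip.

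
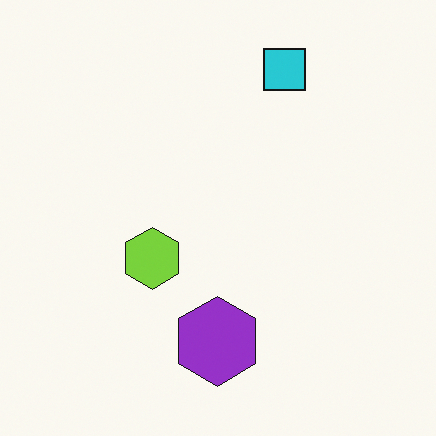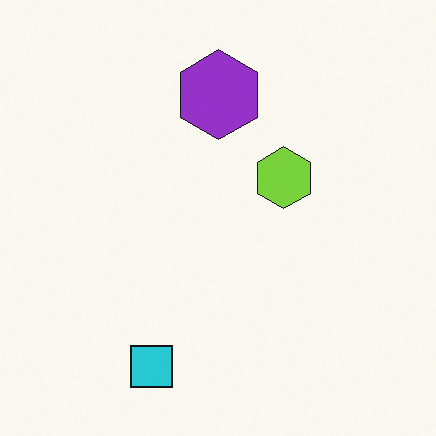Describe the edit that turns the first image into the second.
The image was rotated 180°.

The cyan square sits in the top of the first image and the bottom of the second — consistent with a whole-image 180° rotation.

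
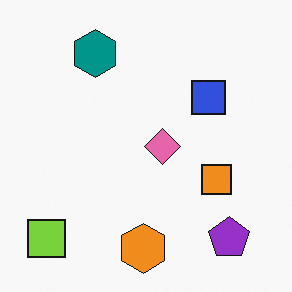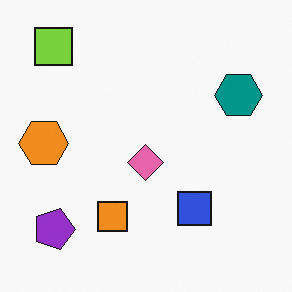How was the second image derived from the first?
This is the original image rotated 90° clockwise.

The lime square sits in the bottom-left of the first image and the top-left of the second — consistent with a whole-image 90° clockwise rotation.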